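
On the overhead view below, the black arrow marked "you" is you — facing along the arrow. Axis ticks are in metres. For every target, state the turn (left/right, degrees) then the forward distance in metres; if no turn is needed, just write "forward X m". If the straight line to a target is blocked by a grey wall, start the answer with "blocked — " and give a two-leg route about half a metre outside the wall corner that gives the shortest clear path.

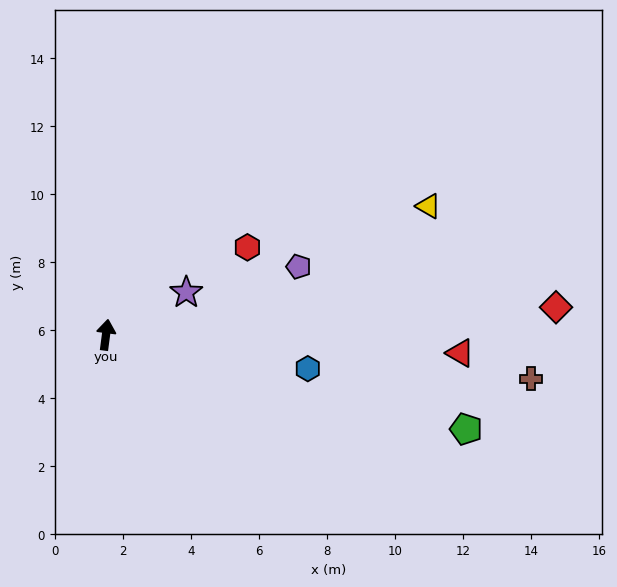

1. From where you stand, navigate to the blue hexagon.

turn right 92°, forward 6.0 m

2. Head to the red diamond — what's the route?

turn right 79°, forward 13.3 m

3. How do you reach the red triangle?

turn right 86°, forward 10.4 m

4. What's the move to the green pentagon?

turn right 97°, forward 10.9 m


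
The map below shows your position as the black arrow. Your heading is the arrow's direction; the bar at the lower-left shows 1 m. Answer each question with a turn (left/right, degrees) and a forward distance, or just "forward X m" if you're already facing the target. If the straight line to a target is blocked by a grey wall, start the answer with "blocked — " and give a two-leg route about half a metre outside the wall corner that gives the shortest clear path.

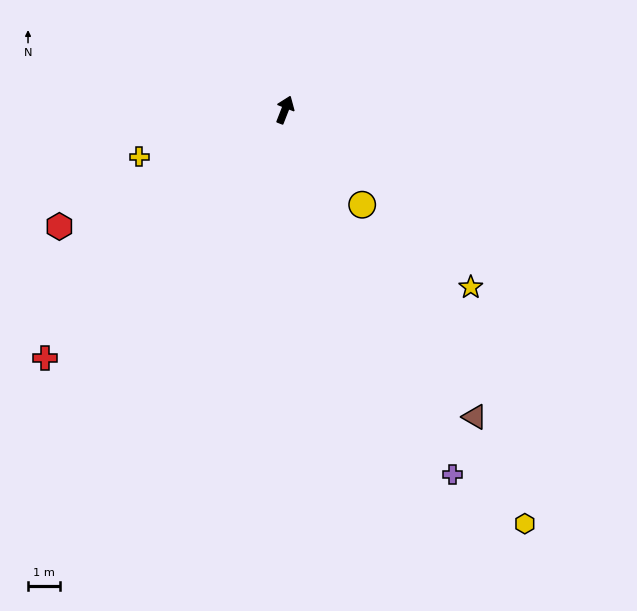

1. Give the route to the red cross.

turn left 157°, forward 11.0 m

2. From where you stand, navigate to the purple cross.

turn right 134°, forward 12.7 m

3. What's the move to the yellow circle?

turn right 120°, forward 3.9 m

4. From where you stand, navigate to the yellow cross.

turn left 129°, forward 4.9 m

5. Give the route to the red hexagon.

turn left 139°, forward 8.1 m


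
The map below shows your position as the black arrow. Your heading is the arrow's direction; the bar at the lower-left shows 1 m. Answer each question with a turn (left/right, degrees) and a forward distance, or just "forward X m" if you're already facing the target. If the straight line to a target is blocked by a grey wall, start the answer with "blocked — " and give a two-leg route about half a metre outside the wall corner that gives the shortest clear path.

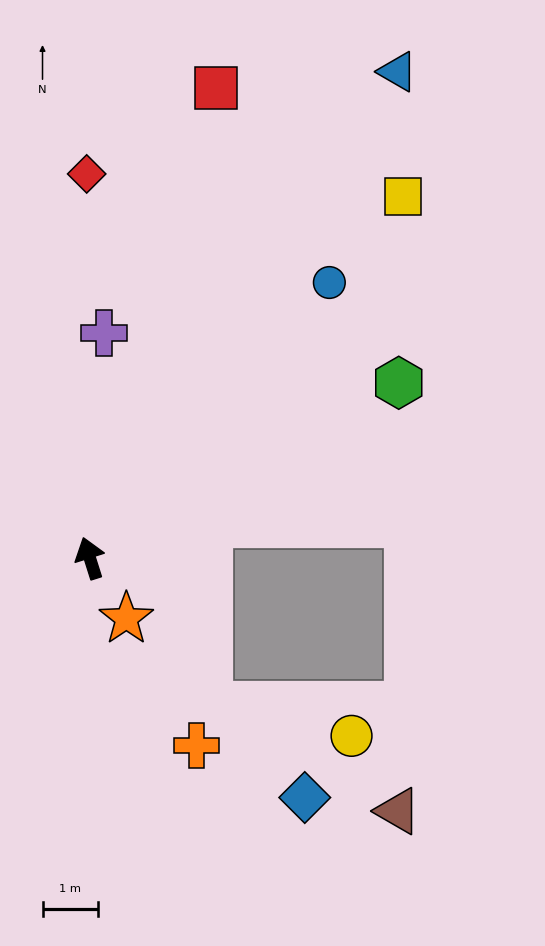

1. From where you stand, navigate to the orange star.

turn right 166°, forward 1.3 m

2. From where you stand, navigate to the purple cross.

turn right 21°, forward 4.1 m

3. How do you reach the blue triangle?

turn right 50°, forward 10.4 m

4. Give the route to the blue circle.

turn right 59°, forward 6.6 m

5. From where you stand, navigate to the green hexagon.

turn right 78°, forward 6.4 m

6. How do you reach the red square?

turn right 33°, forward 8.8 m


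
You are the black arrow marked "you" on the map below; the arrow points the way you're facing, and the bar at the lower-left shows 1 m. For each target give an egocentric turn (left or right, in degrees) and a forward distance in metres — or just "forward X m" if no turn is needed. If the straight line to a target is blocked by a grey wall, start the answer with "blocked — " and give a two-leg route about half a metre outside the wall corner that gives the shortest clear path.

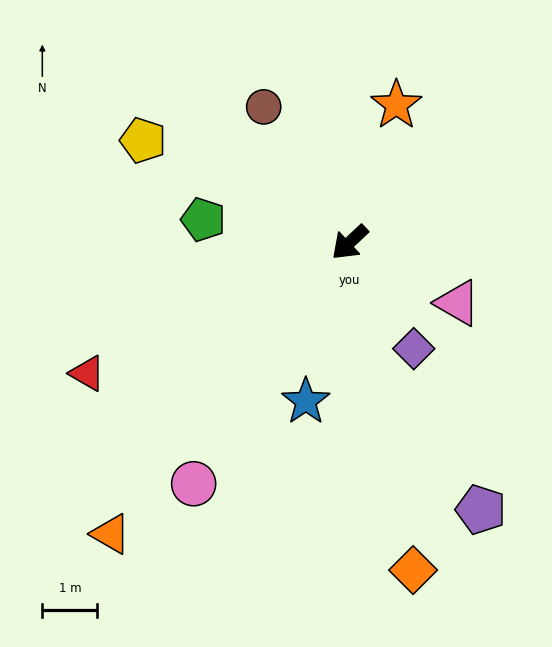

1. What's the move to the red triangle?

turn right 17°, forward 5.3 m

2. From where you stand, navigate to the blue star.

turn left 31°, forward 3.0 m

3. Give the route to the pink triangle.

turn left 108°, forward 2.2 m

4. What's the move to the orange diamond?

turn left 58°, forward 6.1 m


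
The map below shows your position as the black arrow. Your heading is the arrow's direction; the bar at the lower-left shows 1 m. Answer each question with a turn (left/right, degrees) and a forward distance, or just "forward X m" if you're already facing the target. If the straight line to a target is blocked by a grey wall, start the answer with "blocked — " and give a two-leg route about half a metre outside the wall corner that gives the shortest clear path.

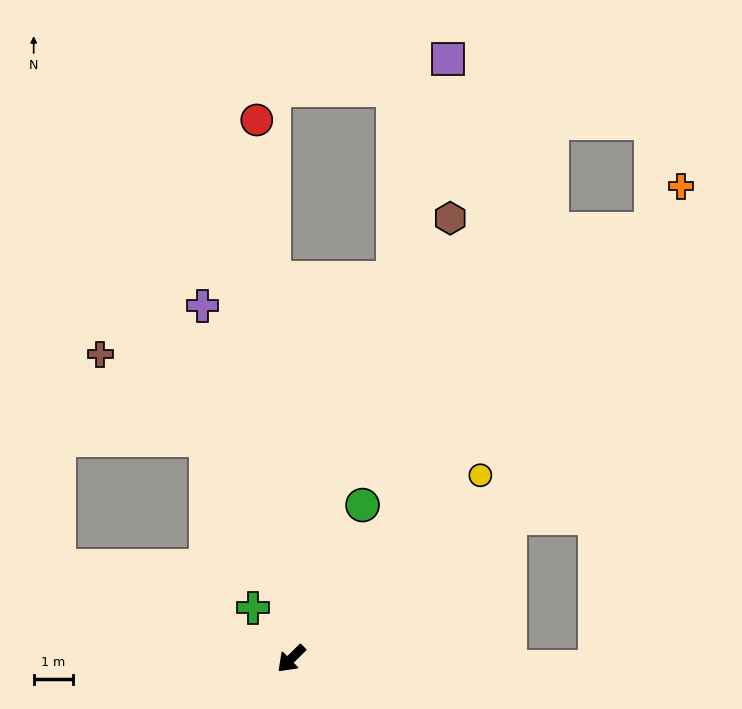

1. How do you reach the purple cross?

turn right 120°, forward 9.3 m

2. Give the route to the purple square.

turn right 149°, forward 15.8 m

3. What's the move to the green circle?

turn right 160°, forward 4.3 m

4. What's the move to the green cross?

turn right 98°, forward 1.6 m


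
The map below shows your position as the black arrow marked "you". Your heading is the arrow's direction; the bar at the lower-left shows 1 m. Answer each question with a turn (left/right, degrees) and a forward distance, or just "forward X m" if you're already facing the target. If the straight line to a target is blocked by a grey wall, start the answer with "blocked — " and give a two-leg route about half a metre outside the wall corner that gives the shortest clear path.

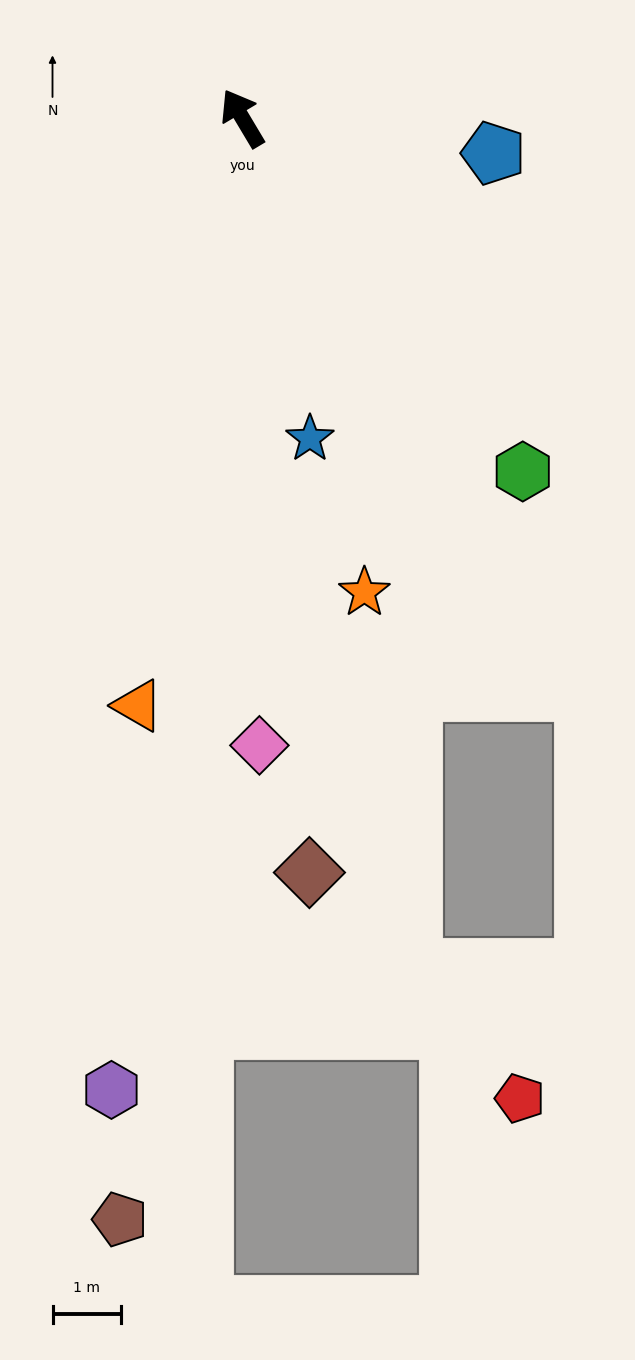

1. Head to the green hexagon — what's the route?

turn right 172°, forward 6.5 m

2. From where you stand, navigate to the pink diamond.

turn left 151°, forward 9.1 m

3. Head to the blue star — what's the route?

turn left 161°, forward 4.7 m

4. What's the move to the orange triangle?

turn left 139°, forward 8.7 m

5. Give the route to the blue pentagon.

turn right 129°, forward 3.7 m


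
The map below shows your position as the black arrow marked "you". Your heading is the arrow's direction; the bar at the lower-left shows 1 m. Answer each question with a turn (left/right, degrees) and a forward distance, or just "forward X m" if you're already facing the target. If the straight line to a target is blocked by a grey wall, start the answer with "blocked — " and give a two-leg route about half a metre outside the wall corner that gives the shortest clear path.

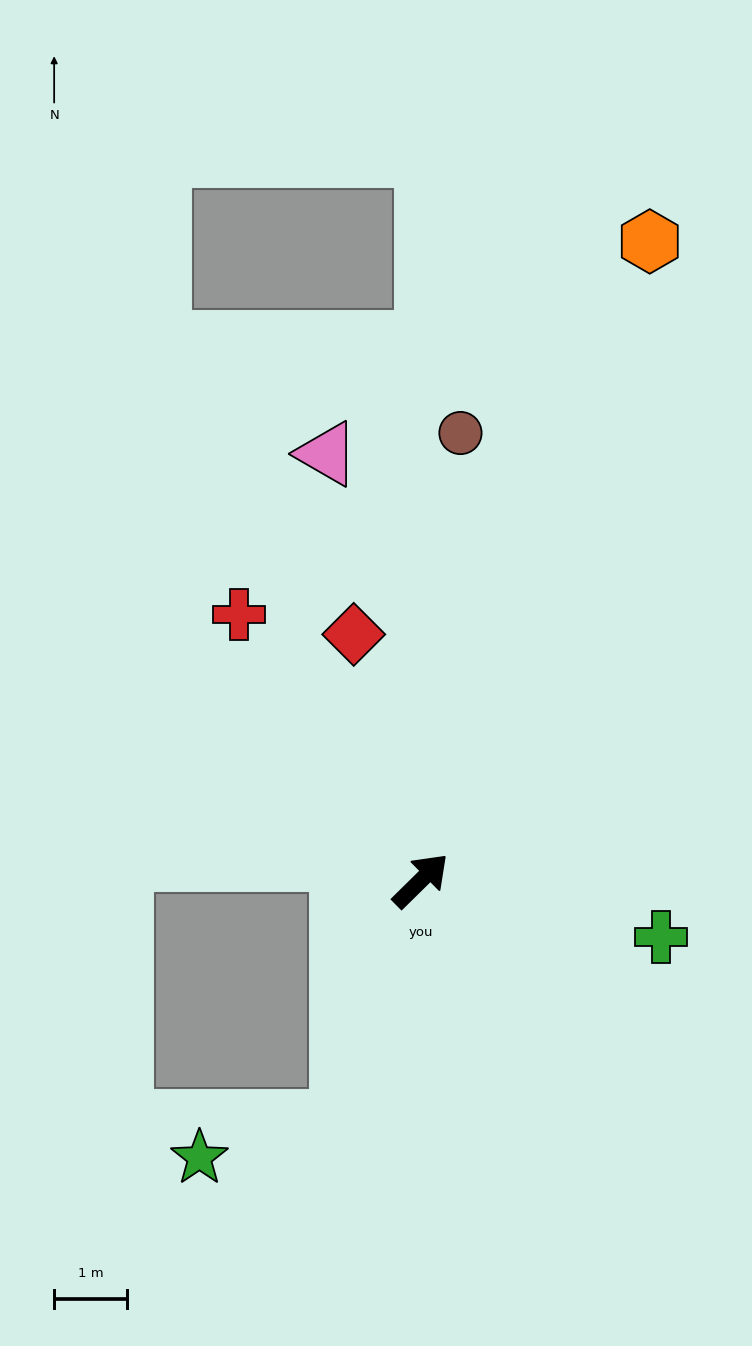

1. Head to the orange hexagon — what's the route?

turn left 26°, forward 9.4 m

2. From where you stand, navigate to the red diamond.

turn left 61°, forward 3.5 m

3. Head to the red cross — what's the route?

turn left 80°, forward 4.4 m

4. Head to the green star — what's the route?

blocked — turn right 153°, forward 3.5 m, then turn right 57°, forward 2.0 m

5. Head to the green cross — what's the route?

turn right 58°, forward 3.4 m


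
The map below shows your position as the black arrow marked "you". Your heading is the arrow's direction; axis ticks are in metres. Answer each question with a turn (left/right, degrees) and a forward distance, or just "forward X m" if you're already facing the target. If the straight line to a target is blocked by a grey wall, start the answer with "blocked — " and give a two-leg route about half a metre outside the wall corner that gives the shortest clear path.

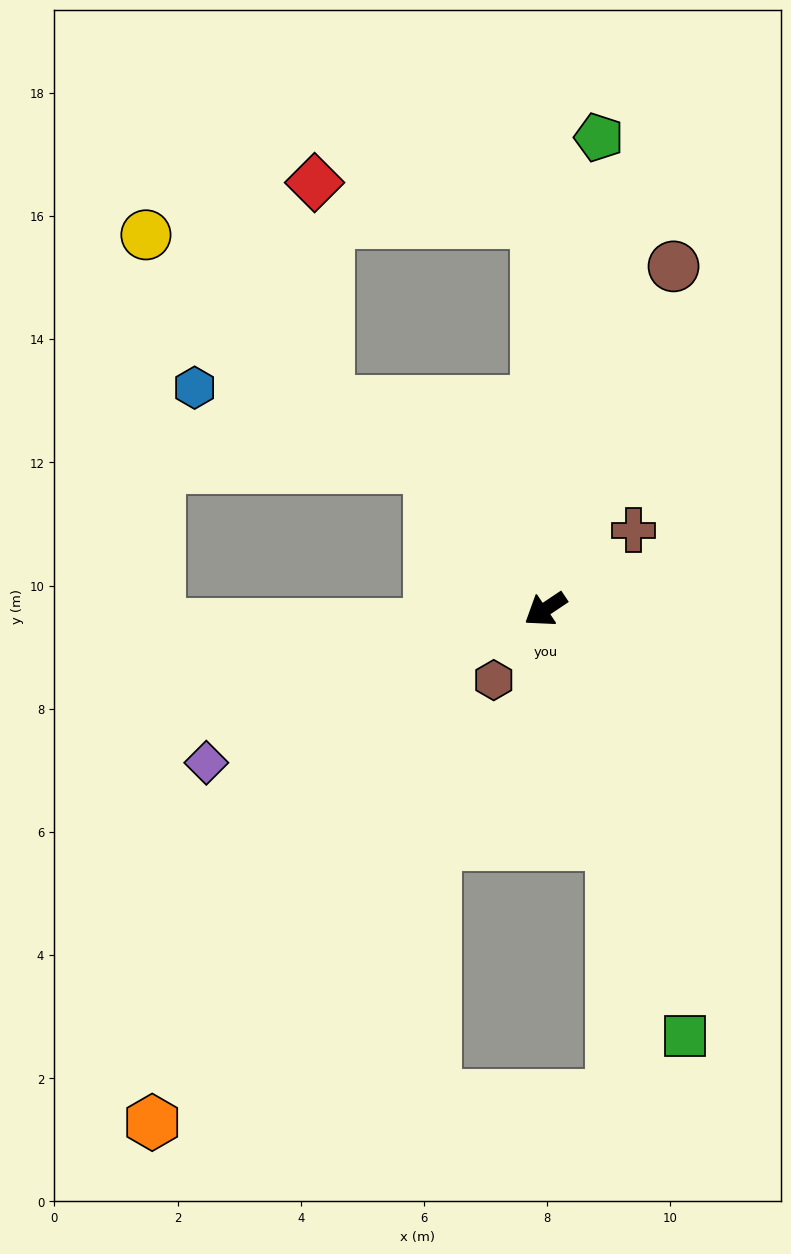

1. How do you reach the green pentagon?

turn right 130°, forward 7.7 m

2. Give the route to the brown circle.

turn right 144°, forward 5.9 m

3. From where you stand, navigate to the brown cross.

turn right 172°, forward 1.9 m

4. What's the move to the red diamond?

blocked — turn right 122°, forward 6.3 m, then turn left 78°, forward 3.7 m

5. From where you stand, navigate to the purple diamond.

turn right 9°, forward 6.0 m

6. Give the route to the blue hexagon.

blocked — turn right 85°, forward 3.0 m, then turn left 33°, forward 4.0 m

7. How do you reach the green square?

turn left 74°, forward 7.3 m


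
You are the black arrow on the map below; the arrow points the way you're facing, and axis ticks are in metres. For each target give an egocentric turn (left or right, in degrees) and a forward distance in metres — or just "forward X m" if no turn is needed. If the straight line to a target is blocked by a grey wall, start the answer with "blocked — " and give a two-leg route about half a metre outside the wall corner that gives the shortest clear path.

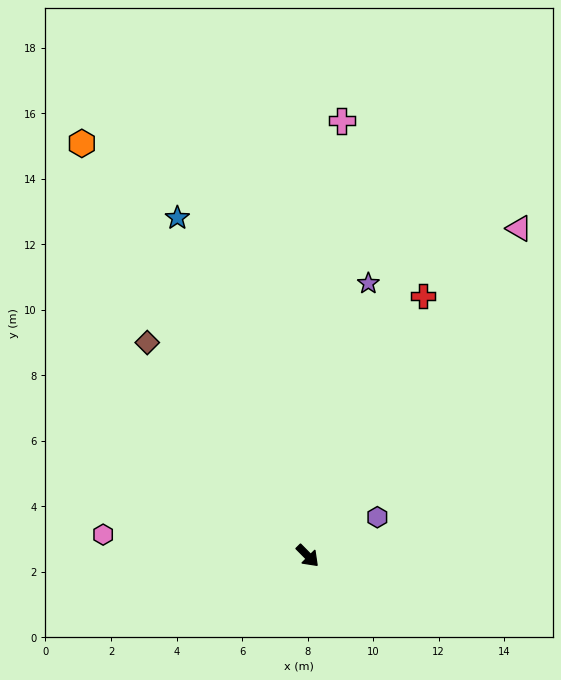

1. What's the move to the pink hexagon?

turn right 141°, forward 6.3 m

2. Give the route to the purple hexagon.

turn left 74°, forward 2.4 m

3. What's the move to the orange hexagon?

turn left 164°, forward 14.4 m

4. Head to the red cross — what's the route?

turn left 111°, forward 8.7 m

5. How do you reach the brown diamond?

turn left 172°, forward 8.1 m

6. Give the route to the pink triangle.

turn left 102°, forward 11.9 m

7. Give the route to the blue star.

turn left 156°, forward 11.1 m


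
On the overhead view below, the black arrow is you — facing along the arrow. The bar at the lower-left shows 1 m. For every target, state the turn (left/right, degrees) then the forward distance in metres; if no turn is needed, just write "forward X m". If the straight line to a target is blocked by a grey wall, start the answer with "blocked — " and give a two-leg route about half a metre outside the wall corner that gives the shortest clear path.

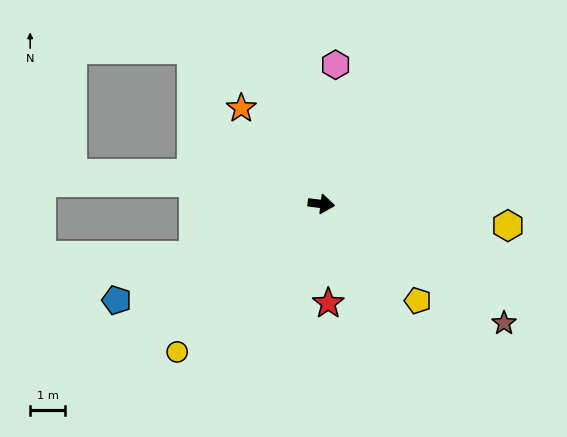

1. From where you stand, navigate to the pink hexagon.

turn left 91°, forward 4.0 m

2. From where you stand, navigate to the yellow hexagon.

forward 5.4 m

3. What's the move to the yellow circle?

turn right 127°, forward 5.9 m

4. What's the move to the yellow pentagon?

turn right 38°, forward 3.9 m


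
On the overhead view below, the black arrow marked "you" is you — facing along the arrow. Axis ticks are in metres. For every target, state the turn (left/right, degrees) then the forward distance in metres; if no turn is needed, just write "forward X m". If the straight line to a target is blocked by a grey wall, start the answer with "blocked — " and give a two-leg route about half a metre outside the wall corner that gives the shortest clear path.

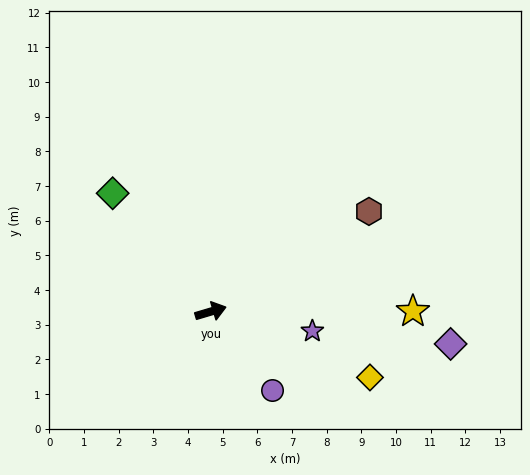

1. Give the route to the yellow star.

turn right 16°, forward 5.8 m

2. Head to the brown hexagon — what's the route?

turn left 16°, forward 5.4 m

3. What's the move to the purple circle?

turn right 68°, forward 2.9 m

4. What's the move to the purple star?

turn right 27°, forward 3.0 m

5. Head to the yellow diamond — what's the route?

turn right 39°, forward 5.0 m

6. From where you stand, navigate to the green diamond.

turn left 113°, forward 4.4 m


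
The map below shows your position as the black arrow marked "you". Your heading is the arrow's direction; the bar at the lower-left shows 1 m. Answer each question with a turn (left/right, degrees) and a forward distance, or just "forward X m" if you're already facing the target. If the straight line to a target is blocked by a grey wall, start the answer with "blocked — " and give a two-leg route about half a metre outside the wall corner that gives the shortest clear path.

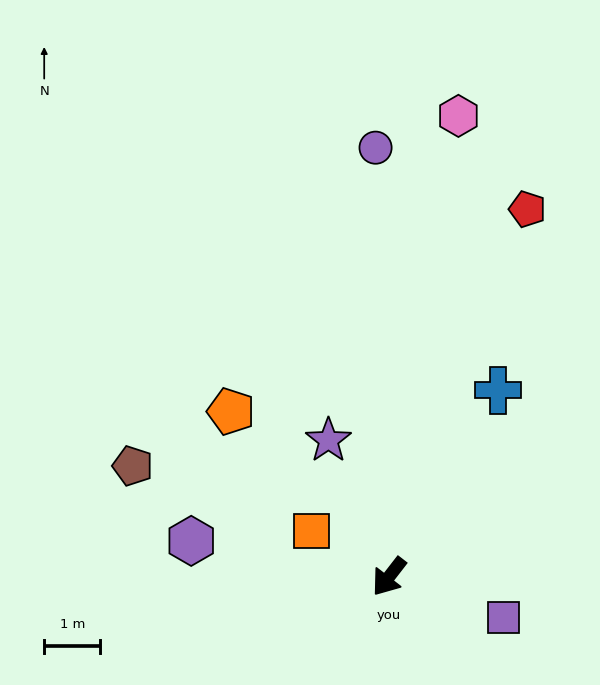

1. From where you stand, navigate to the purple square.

turn left 108°, forward 2.2 m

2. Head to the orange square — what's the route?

turn right 83°, forward 1.6 m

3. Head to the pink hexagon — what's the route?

turn right 151°, forward 8.3 m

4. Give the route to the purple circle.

turn right 140°, forward 7.7 m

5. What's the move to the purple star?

turn right 118°, forward 2.7 m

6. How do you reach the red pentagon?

turn right 163°, forward 7.0 m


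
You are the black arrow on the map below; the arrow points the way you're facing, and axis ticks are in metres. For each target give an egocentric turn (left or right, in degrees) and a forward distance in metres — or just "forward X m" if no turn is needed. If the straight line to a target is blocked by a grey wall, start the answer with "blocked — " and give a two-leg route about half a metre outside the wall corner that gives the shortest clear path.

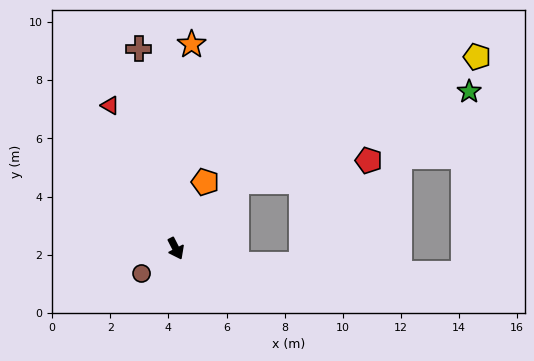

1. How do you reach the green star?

blocked — turn left 111°, forward 3.1 m, then turn right 27°, forward 8.6 m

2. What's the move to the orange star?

turn left 149°, forward 7.0 m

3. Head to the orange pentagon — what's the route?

turn left 129°, forward 2.5 m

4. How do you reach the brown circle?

turn right 81°, forward 1.5 m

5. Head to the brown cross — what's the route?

turn left 163°, forward 7.0 m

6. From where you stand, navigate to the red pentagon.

blocked — turn left 111°, forward 3.1 m, then turn right 39°, forward 4.6 m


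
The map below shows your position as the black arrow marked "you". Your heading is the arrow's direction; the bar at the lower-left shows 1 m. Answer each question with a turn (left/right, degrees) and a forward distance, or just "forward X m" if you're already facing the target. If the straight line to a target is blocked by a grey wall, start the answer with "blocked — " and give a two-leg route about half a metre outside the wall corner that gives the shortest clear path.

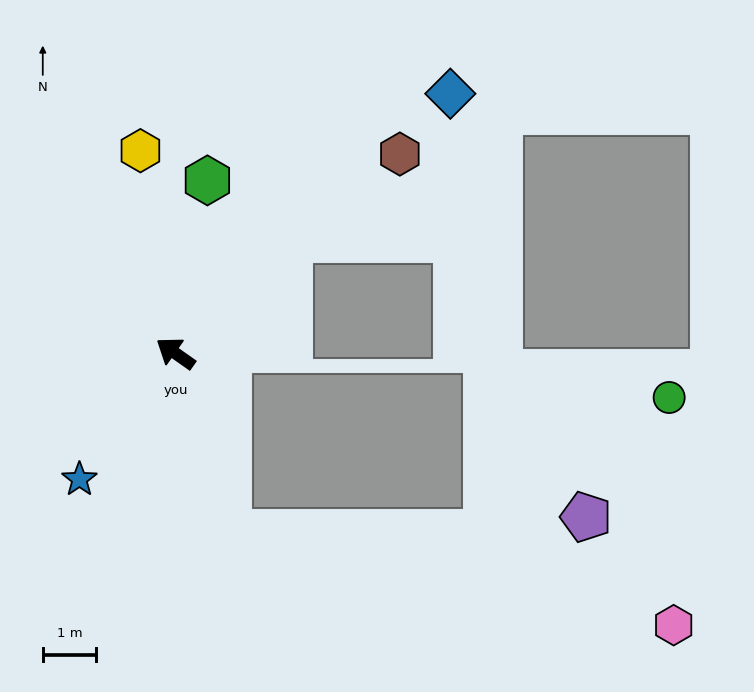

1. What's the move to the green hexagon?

turn right 65°, forward 3.3 m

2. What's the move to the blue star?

turn left 88°, forward 3.0 m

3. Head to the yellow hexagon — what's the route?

turn right 45°, forward 3.8 m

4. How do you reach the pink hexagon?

blocked — turn left 142°, forward 3.5 m, then turn left 61°, forward 8.5 m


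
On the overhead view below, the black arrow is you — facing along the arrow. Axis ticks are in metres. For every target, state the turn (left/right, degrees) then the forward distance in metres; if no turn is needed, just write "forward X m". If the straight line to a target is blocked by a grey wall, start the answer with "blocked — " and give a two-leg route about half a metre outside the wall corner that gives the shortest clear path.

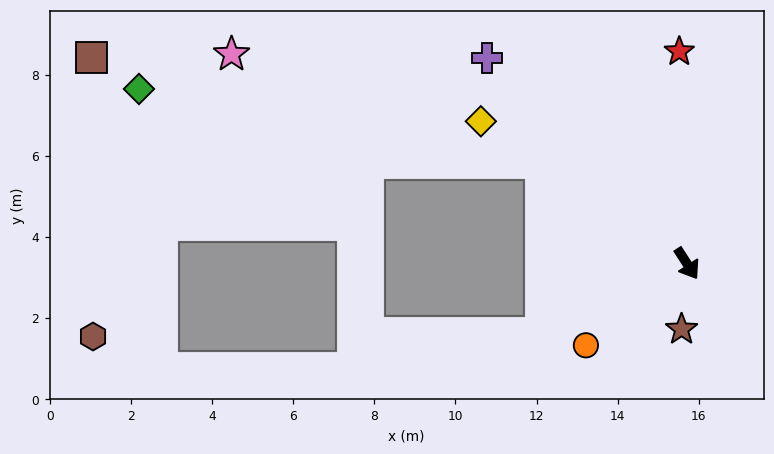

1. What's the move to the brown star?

turn right 38°, forward 1.6 m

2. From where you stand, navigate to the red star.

turn left 149°, forward 5.2 m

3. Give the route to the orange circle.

turn right 84°, forward 3.2 m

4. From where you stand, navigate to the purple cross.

turn right 169°, forward 7.1 m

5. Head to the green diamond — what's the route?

blocked — turn right 158°, forward 4.3 m, then turn left 25°, forward 10.1 m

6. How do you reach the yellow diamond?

turn right 157°, forward 6.2 m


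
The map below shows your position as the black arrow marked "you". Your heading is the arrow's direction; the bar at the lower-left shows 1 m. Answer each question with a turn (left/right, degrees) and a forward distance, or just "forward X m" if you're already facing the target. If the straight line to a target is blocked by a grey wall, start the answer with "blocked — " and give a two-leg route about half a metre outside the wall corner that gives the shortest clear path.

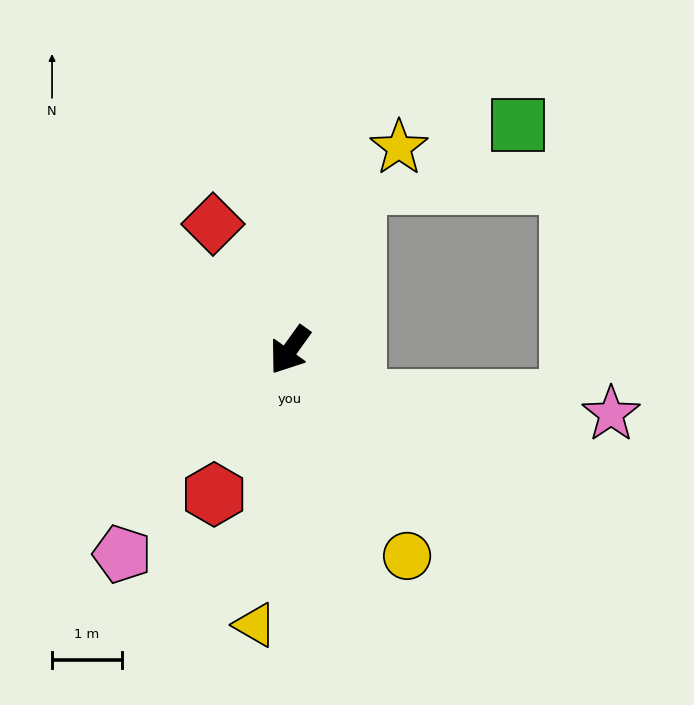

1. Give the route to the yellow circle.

turn left 65°, forward 3.4 m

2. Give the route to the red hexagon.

turn left 8°, forward 2.3 m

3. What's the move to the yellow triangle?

turn left 28°, forward 4.0 m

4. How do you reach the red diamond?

turn right 113°, forward 2.1 m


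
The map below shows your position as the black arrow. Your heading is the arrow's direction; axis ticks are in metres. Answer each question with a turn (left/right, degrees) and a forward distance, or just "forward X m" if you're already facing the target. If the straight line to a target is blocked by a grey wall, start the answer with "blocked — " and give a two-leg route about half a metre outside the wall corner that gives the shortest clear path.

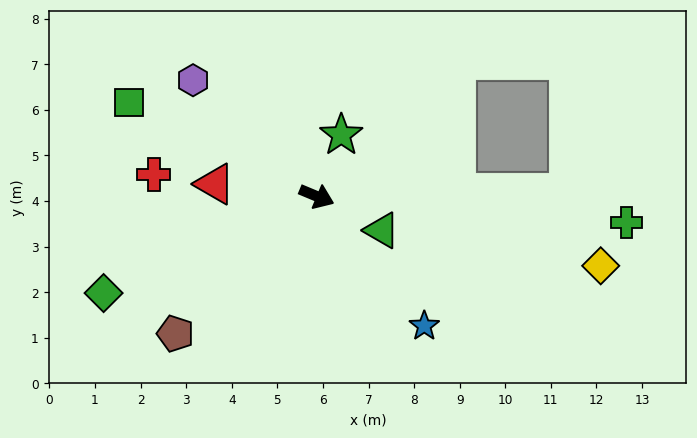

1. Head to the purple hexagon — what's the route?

turn left 159°, forward 3.7 m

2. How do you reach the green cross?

turn left 18°, forward 6.8 m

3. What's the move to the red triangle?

turn right 164°, forward 2.3 m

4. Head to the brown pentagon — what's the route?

turn right 113°, forward 4.3 m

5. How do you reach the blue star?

turn right 28°, forward 3.7 m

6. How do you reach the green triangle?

turn right 5°, forward 1.6 m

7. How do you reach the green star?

turn left 91°, forward 1.4 m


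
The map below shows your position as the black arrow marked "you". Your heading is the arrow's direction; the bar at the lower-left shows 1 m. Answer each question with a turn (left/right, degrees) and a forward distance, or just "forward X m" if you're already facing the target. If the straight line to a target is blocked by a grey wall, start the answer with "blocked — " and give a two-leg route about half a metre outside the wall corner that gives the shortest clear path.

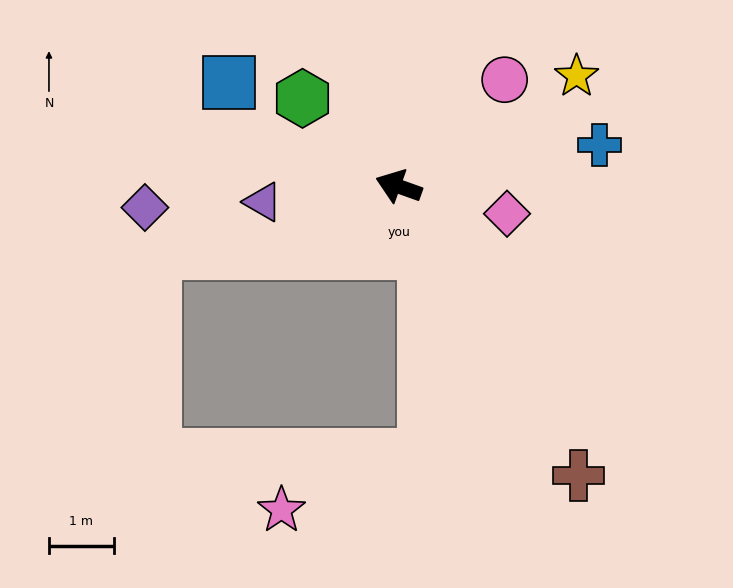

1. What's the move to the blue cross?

turn right 149°, forward 3.2 m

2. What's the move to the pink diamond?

turn right 175°, forward 1.7 m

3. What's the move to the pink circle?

turn right 115°, forward 2.3 m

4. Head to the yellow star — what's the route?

turn right 129°, forward 3.2 m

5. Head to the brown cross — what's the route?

turn left 142°, forward 5.2 m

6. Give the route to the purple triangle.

turn left 26°, forward 2.1 m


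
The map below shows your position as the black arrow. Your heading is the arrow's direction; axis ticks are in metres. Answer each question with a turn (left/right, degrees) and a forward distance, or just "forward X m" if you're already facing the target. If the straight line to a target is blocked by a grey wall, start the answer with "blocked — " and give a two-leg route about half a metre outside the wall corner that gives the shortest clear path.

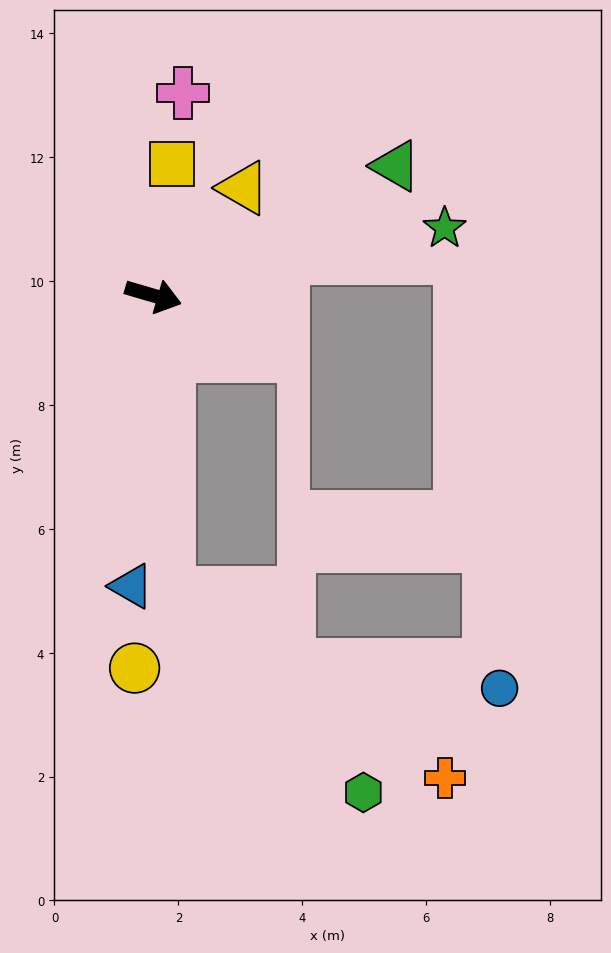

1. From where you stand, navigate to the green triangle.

turn left 44°, forward 4.4 m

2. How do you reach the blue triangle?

turn right 78°, forward 4.7 m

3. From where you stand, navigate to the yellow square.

turn left 98°, forward 2.1 m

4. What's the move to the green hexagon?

blocked — turn right 71°, forward 4.8 m, then turn left 42°, forward 4.5 m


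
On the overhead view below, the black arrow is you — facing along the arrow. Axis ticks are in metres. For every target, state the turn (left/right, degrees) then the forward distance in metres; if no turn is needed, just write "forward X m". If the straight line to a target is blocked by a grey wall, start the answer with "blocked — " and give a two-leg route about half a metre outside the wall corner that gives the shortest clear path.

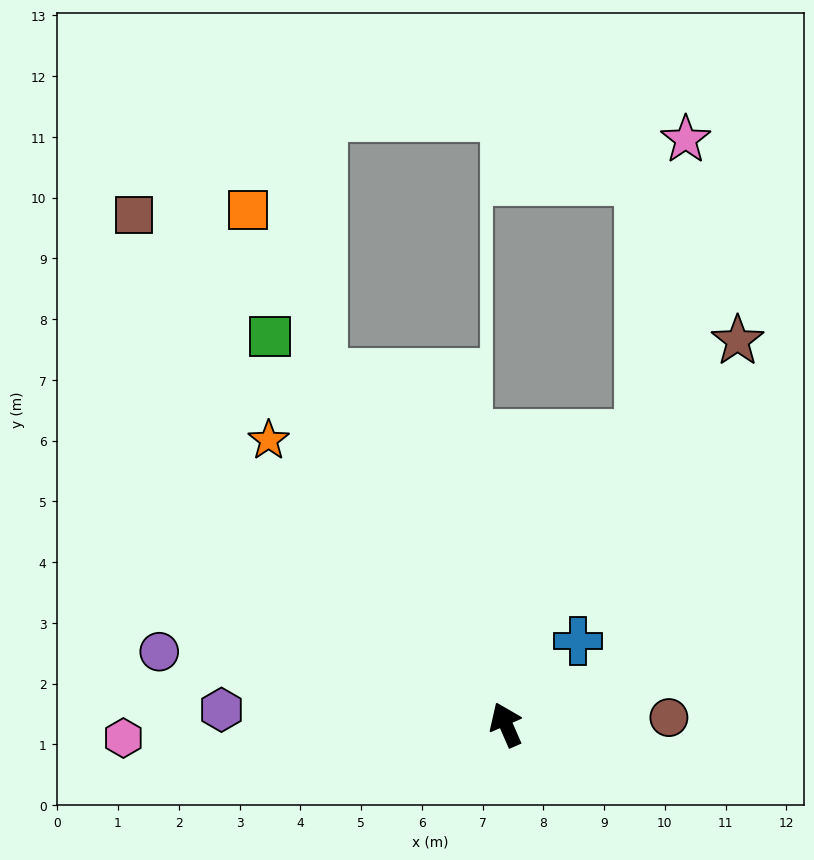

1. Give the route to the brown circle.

turn right 111°, forward 2.7 m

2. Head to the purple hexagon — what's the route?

turn left 63°, forward 4.7 m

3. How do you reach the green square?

turn left 8°, forward 7.5 m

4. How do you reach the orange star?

turn left 16°, forward 6.1 m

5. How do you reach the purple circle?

turn left 55°, forward 5.8 m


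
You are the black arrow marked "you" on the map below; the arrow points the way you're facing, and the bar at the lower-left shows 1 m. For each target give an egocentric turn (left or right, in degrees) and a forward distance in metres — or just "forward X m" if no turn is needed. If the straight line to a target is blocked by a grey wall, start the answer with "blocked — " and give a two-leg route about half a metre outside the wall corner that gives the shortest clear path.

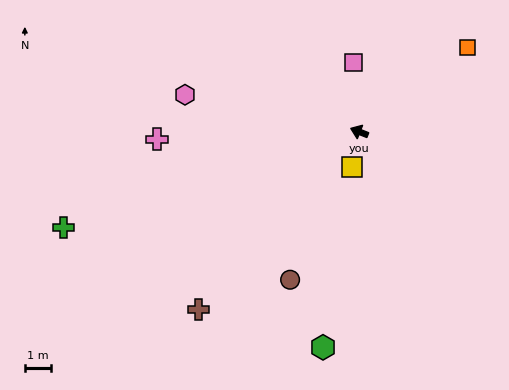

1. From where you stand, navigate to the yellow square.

turn left 100°, forward 1.4 m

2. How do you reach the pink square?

turn right 64°, forward 2.6 m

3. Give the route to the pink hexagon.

turn left 10°, forward 6.8 m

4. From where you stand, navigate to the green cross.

turn left 39°, forward 11.8 m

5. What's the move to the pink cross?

turn left 24°, forward 7.7 m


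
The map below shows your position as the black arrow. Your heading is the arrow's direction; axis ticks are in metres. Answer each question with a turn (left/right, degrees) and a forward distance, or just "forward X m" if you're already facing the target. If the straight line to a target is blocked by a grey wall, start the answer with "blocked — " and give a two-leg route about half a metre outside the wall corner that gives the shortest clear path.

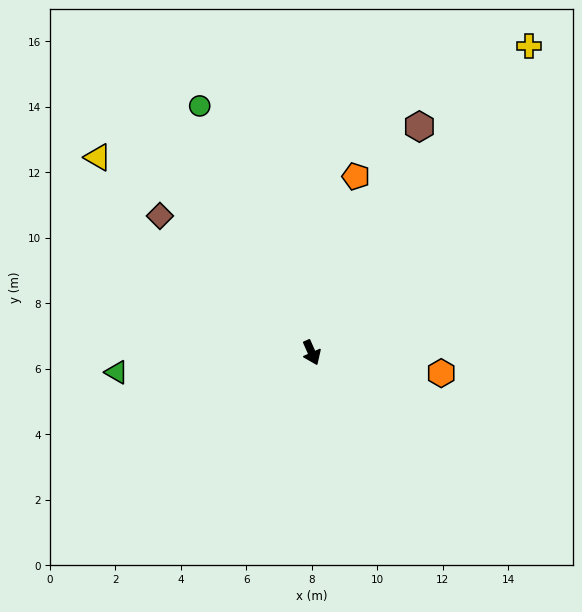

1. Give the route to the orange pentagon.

turn left 142°, forward 5.5 m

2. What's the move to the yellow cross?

turn left 121°, forward 11.5 m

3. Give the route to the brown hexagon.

turn left 131°, forward 7.6 m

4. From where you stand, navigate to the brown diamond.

turn right 156°, forward 6.2 m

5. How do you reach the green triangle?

turn right 108°, forward 6.0 m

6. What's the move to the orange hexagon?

turn left 57°, forward 4.0 m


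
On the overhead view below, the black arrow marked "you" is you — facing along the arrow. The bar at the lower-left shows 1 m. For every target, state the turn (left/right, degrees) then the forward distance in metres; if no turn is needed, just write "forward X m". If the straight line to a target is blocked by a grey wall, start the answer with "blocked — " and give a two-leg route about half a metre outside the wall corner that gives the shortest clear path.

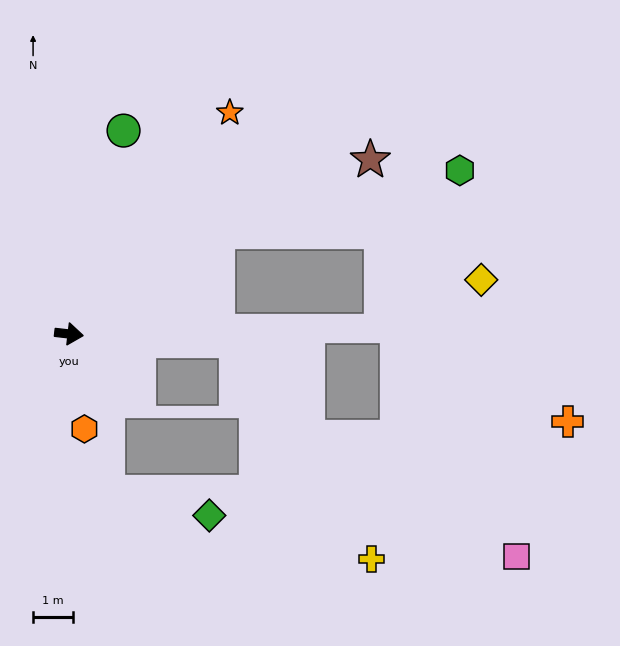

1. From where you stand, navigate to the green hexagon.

blocked — turn left 41°, forward 4.5 m, then turn right 20°, forward 6.2 m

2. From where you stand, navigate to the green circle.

turn left 82°, forward 5.2 m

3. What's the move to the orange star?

turn left 61°, forward 6.8 m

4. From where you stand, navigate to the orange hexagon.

turn right 74°, forward 2.4 m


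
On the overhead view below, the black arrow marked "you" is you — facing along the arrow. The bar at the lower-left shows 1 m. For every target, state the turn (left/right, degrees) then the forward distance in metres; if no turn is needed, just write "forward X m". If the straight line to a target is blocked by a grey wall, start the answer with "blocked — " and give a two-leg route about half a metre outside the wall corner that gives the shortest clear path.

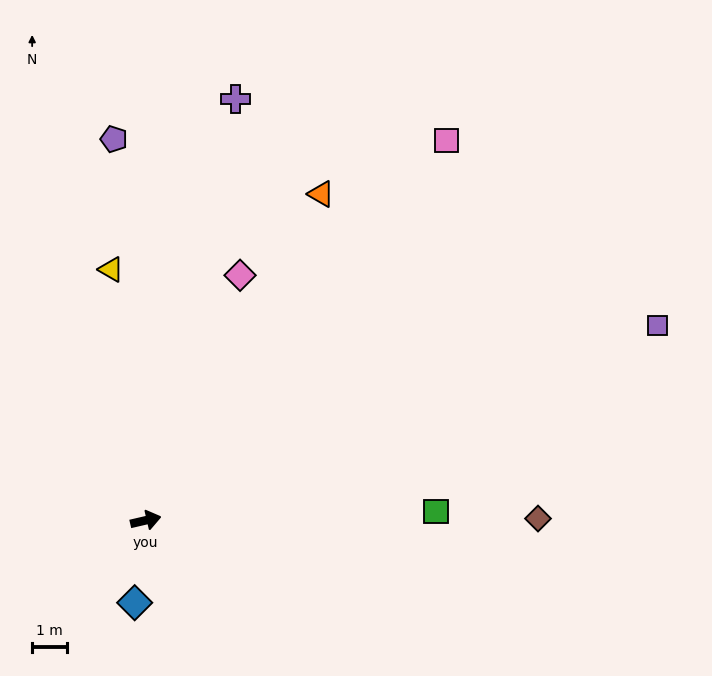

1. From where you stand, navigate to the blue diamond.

turn right 111°, forward 2.4 m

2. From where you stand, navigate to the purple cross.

turn left 65°, forward 12.3 m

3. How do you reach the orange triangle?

turn left 49°, forward 10.6 m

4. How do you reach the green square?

turn right 11°, forward 8.3 m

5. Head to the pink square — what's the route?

turn left 39°, forward 13.8 m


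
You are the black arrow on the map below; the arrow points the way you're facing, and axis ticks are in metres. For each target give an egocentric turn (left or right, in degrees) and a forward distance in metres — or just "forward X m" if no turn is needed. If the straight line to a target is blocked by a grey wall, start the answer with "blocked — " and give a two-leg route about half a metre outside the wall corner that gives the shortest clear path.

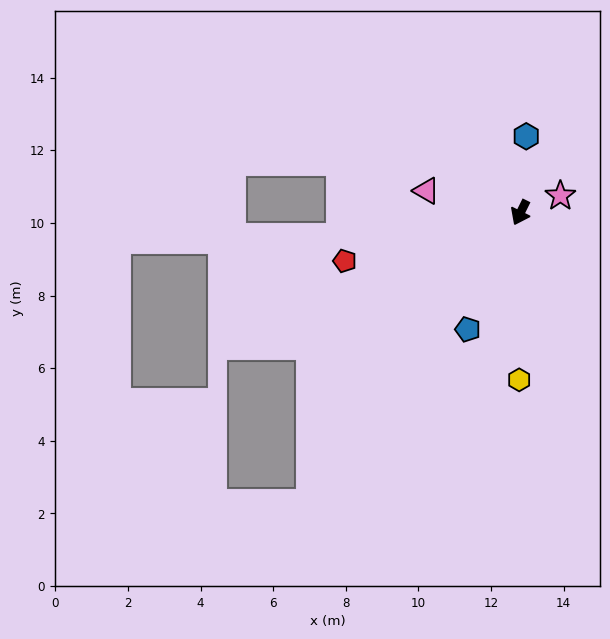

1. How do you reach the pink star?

turn left 139°, forward 1.2 m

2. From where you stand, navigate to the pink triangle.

turn right 77°, forward 2.7 m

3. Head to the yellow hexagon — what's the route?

turn left 26°, forward 4.6 m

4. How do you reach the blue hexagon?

turn right 158°, forward 2.1 m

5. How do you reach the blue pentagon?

turn left 2°, forward 3.5 m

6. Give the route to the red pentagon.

turn right 48°, forward 5.0 m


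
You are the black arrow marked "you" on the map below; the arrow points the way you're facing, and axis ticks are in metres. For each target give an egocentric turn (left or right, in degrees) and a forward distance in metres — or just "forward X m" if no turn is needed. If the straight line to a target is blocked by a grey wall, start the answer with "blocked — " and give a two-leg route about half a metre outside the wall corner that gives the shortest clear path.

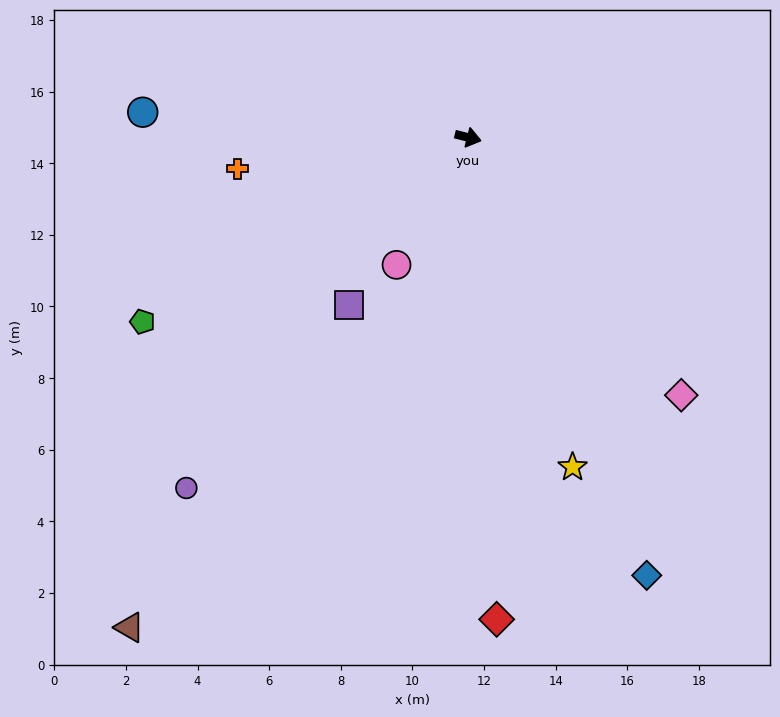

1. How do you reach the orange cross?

turn right 158°, forward 6.5 m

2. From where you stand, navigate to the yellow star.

turn right 58°, forward 9.7 m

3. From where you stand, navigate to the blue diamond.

turn right 54°, forward 13.2 m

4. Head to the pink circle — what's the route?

turn right 105°, forward 4.1 m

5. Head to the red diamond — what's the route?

turn right 72°, forward 13.5 m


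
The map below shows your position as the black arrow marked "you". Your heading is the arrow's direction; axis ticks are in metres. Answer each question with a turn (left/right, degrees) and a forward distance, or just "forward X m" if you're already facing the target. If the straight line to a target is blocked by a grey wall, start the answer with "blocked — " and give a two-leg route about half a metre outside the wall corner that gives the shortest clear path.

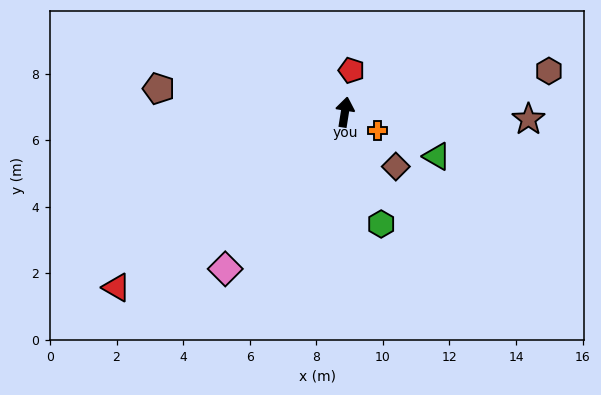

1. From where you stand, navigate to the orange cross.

turn right 110°, forward 1.1 m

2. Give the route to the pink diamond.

turn left 152°, forward 5.9 m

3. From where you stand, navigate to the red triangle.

turn left 137°, forward 8.7 m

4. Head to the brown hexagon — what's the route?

turn right 70°, forward 6.3 m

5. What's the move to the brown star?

turn right 83°, forward 5.5 m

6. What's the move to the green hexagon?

turn right 153°, forward 3.5 m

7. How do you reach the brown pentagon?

turn left 92°, forward 5.6 m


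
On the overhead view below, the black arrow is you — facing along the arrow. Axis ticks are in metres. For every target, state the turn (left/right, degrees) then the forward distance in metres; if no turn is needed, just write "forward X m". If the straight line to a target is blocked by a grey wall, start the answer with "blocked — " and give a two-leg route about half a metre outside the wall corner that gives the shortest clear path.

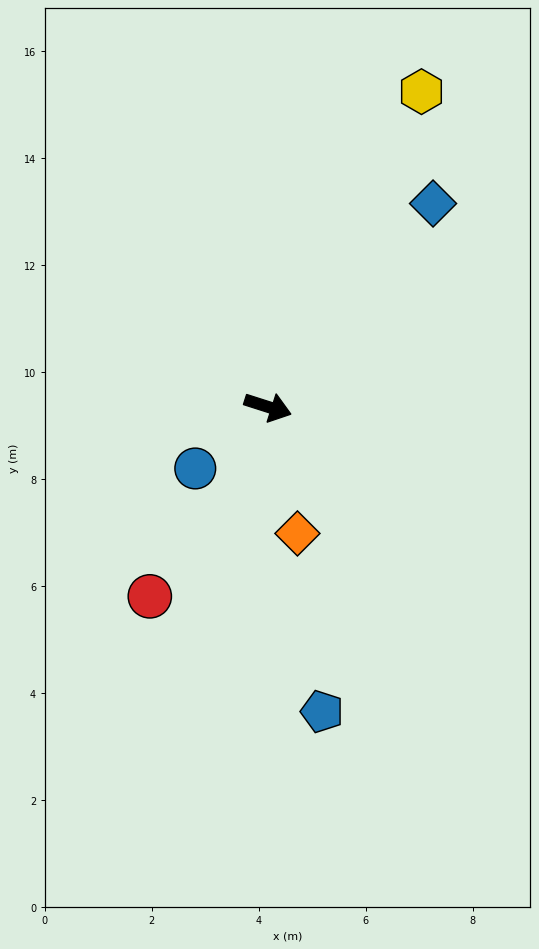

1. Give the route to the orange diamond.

turn right 59°, forward 2.4 m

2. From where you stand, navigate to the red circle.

turn right 104°, forward 4.2 m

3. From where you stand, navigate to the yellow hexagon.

turn left 82°, forward 6.6 m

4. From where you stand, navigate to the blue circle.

turn right 122°, forward 1.8 m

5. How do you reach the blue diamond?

turn left 69°, forward 4.9 m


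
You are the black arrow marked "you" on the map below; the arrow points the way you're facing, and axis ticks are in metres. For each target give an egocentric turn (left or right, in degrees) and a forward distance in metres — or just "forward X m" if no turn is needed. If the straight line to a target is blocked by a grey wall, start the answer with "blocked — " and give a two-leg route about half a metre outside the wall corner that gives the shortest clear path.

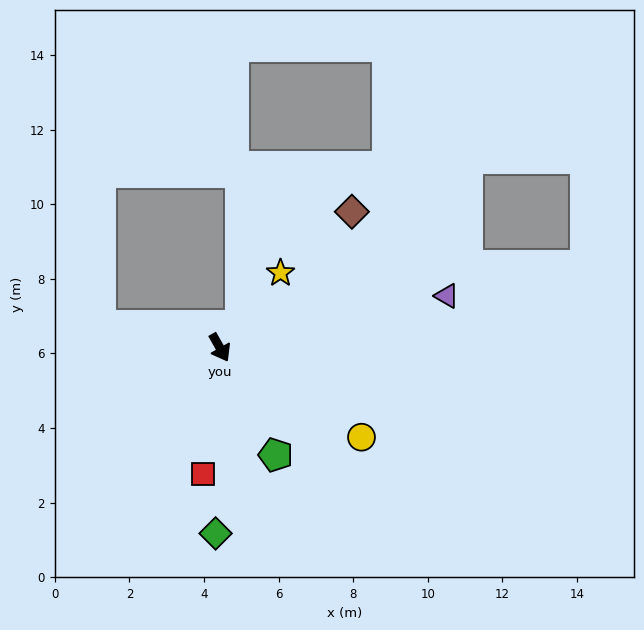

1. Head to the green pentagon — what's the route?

forward 3.2 m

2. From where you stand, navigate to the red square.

turn right 37°, forward 3.4 m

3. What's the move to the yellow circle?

turn left 28°, forward 4.5 m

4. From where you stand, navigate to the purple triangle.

turn left 73°, forward 6.2 m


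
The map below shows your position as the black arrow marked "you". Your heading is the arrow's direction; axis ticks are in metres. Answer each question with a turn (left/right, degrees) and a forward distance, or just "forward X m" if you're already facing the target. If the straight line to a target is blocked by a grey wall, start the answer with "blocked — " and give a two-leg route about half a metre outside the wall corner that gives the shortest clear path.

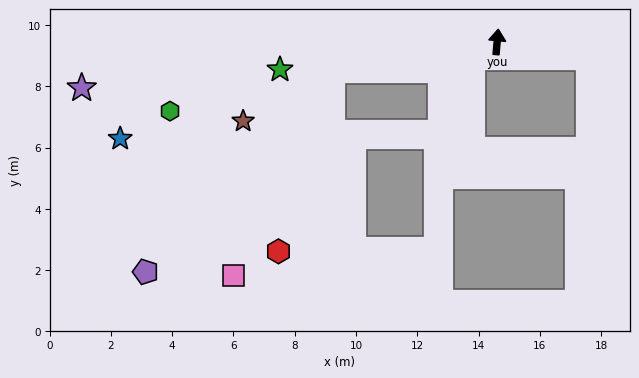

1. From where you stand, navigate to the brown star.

blocked — turn left 105°, forward 5.4 m, then turn left 20°, forward 3.4 m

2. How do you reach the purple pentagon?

blocked — turn left 105°, forward 5.4 m, then turn left 37°, forward 9.0 m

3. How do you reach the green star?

turn left 102°, forward 7.1 m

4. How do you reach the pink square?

blocked — turn left 105°, forward 5.4 m, then turn left 54°, forward 7.4 m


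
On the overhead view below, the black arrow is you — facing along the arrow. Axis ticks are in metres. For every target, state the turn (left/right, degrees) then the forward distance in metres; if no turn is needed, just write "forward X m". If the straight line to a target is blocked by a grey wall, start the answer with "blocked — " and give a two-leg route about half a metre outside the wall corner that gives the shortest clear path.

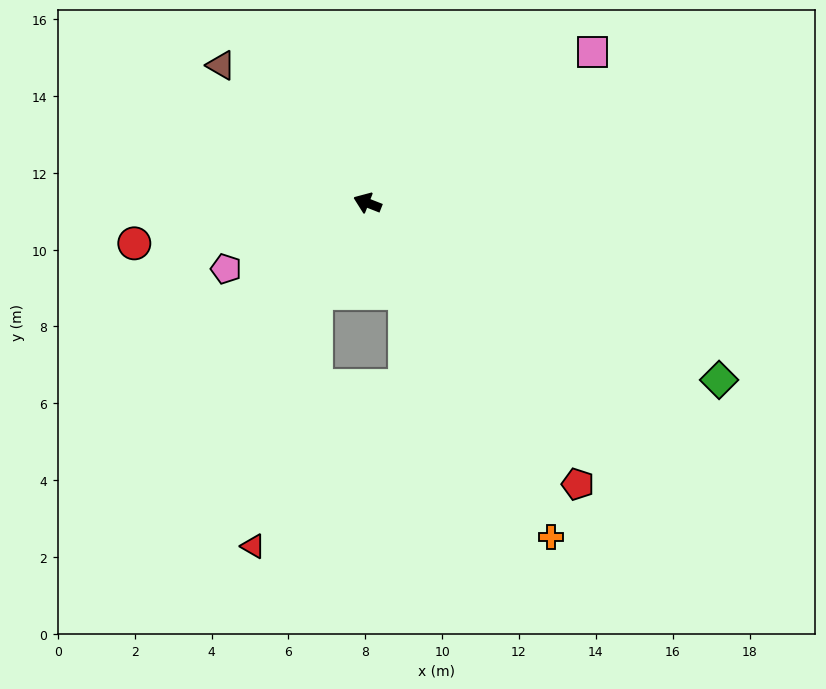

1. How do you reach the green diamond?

turn left 175°, forward 10.2 m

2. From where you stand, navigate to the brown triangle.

turn right 22°, forward 5.2 m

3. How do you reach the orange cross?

turn left 140°, forward 9.9 m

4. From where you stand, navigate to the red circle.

turn left 31°, forward 6.2 m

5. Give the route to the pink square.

turn right 125°, forward 7.0 m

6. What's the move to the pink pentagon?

turn left 46°, forward 4.1 m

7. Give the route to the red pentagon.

turn left 148°, forward 9.1 m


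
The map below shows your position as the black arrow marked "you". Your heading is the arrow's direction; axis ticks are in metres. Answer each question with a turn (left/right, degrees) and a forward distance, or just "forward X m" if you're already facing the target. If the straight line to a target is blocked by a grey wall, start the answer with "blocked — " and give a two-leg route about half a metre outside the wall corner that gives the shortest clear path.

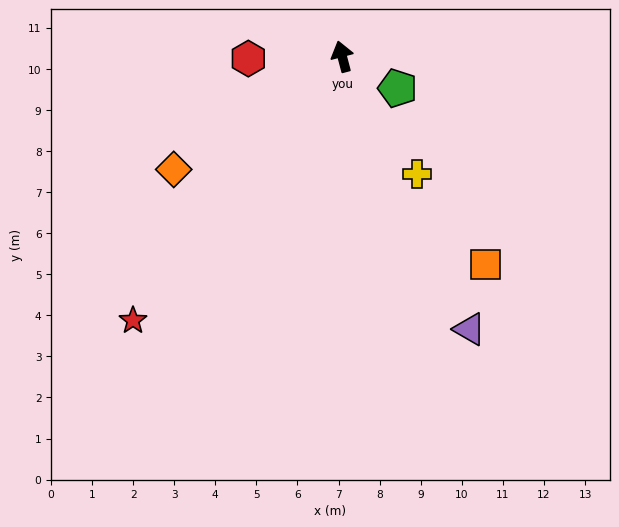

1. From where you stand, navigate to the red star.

turn left 127°, forward 8.2 m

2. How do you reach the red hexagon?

turn left 77°, forward 2.3 m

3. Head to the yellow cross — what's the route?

turn right 162°, forward 3.4 m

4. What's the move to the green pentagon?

turn right 135°, forward 1.6 m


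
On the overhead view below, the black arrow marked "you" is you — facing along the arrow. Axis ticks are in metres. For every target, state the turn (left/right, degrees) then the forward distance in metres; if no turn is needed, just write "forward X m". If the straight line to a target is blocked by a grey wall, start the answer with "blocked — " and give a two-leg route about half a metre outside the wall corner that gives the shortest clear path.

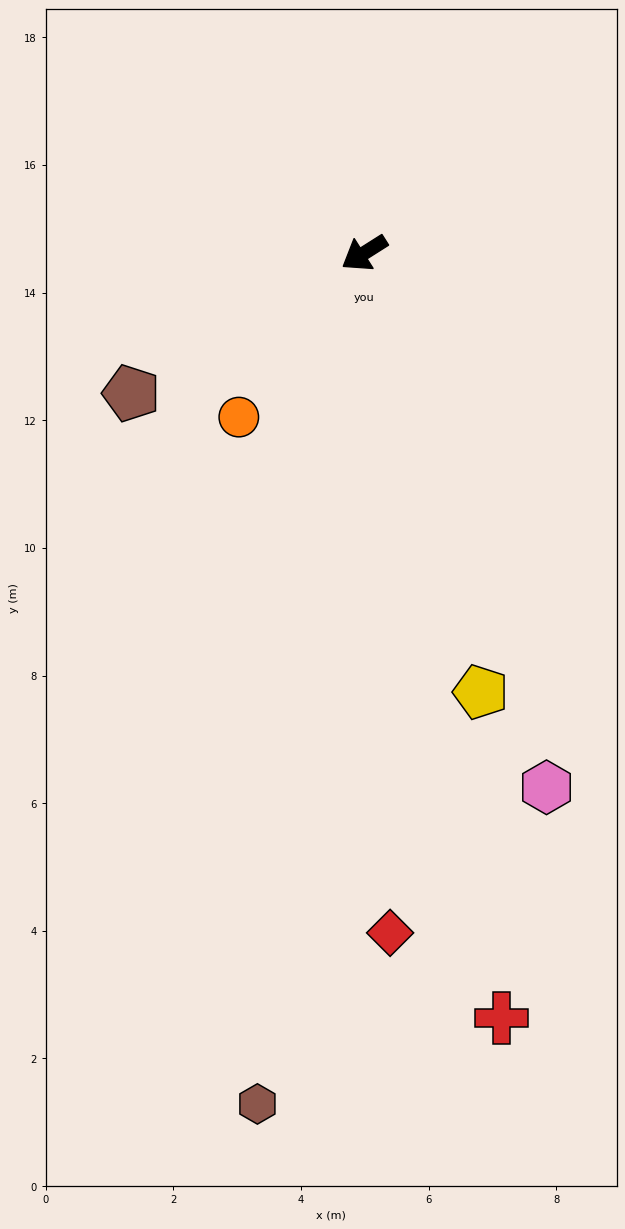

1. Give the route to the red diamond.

turn left 60°, forward 10.7 m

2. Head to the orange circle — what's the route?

turn left 20°, forward 3.2 m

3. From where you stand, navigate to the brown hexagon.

turn left 50°, forward 13.4 m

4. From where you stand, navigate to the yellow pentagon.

turn left 73°, forward 7.1 m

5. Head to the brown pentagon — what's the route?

forward 4.3 m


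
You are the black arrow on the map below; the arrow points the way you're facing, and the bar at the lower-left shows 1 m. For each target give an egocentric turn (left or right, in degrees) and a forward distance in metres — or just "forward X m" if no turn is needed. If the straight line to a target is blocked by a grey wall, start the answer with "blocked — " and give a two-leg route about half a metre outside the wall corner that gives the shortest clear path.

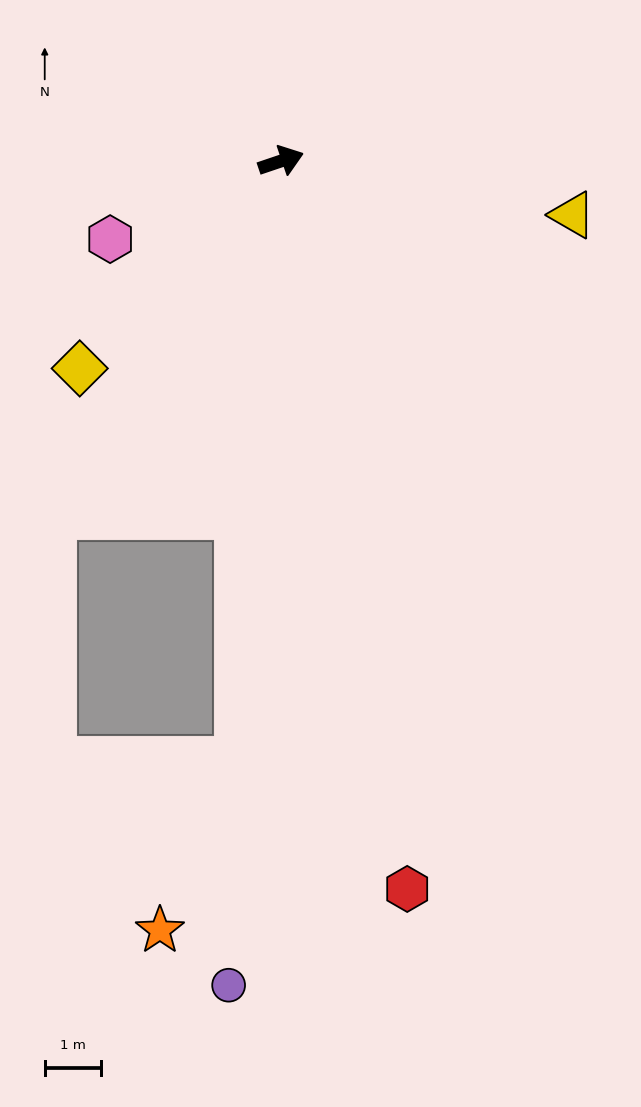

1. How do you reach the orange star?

blocked — turn right 113°, forward 10.6 m, then turn right 20°, forward 3.3 m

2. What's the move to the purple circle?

turn right 112°, forward 14.6 m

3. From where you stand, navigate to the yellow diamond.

turn right 153°, forward 5.1 m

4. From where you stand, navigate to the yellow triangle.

turn right 29°, forward 5.2 m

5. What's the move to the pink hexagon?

turn right 174°, forward 3.3 m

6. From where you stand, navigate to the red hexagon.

turn right 99°, forward 13.0 m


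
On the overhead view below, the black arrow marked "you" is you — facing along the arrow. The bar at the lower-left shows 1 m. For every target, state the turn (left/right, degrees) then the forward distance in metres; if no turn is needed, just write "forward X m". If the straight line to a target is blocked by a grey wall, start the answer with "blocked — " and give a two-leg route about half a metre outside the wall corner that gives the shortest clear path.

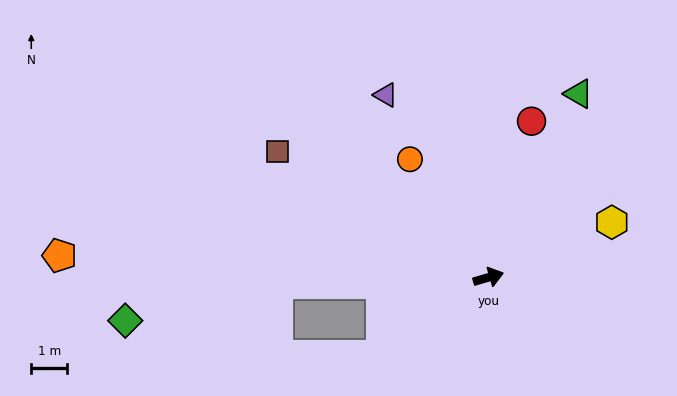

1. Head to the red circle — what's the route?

turn left 58°, forward 4.5 m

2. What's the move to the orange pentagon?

turn left 161°, forward 11.9 m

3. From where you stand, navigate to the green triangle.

turn left 48°, forward 5.7 m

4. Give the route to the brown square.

turn left 133°, forward 6.8 m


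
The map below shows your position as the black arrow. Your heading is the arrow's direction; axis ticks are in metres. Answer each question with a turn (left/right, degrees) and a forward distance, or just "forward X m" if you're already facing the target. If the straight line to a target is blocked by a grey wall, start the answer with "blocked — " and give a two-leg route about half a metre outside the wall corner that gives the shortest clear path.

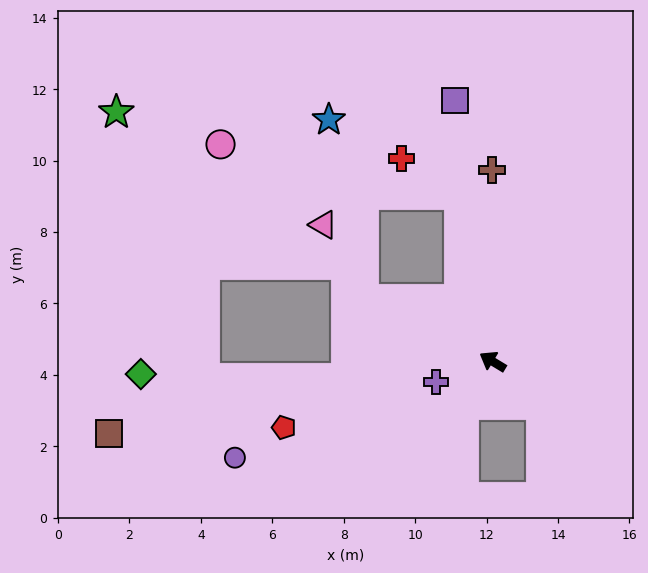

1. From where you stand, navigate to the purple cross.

turn left 51°, forward 1.7 m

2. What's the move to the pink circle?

blocked — turn right 48°, forward 4.8 m, then turn left 67°, forward 6.8 m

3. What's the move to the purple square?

turn right 51°, forward 7.4 m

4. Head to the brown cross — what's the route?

turn right 59°, forward 5.4 m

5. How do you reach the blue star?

blocked — turn left 5°, forward 4.0 m, then turn right 53°, forward 5.1 m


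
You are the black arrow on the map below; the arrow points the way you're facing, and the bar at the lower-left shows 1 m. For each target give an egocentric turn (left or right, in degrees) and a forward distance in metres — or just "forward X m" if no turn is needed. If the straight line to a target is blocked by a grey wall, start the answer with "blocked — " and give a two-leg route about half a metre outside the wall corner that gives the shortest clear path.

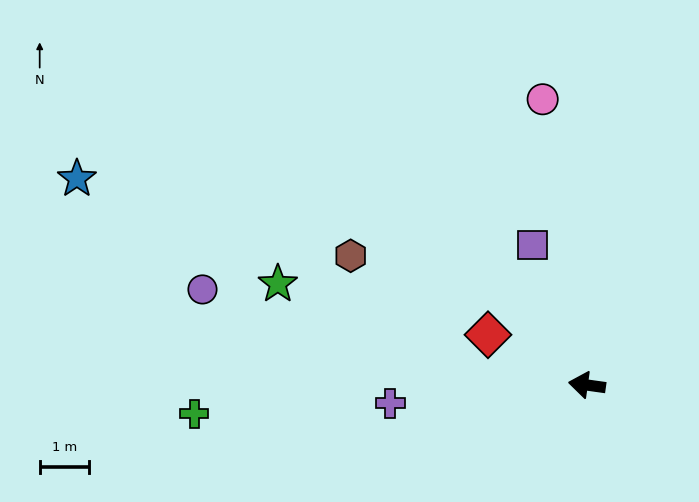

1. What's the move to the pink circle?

turn right 73°, forward 5.9 m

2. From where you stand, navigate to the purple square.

turn right 61°, forward 3.1 m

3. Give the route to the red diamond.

turn right 19°, forward 2.3 m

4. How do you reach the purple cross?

turn left 13°, forward 4.0 m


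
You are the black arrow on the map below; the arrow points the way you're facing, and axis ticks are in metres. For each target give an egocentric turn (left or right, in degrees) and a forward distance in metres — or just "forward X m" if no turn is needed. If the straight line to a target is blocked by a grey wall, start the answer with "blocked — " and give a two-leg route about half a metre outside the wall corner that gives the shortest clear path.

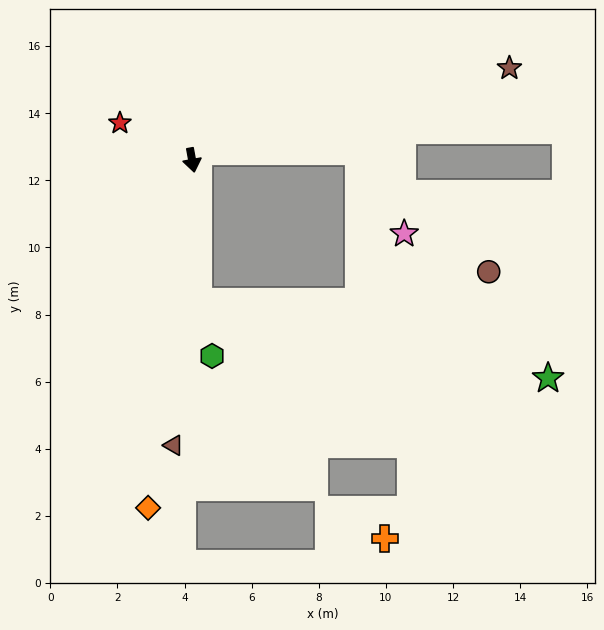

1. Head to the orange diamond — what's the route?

turn right 18°, forward 10.4 m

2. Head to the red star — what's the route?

turn right 127°, forward 2.4 m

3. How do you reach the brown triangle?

turn right 14°, forward 8.5 m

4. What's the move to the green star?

blocked — turn right 8°, forward 4.2 m, then turn left 75°, forward 10.7 m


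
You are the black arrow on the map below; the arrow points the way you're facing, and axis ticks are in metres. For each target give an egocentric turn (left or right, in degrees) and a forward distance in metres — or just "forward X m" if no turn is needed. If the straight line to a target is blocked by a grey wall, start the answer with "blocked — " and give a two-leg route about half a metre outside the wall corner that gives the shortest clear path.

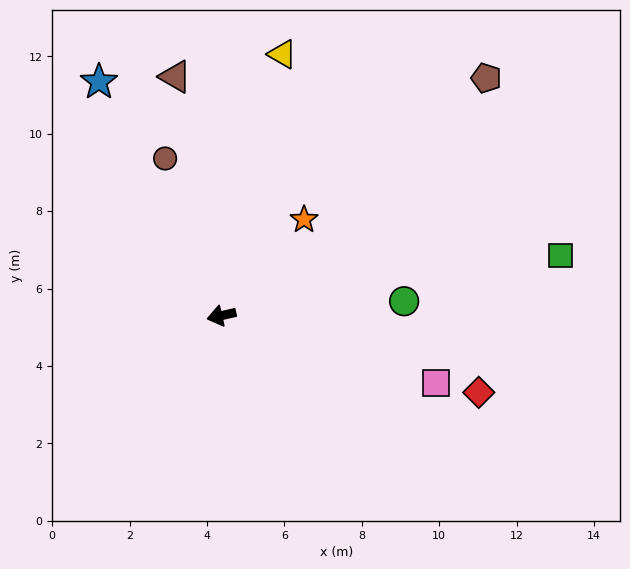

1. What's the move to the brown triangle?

turn right 92°, forward 6.3 m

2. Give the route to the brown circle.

turn right 83°, forward 4.3 m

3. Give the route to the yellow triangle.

turn right 116°, forward 6.9 m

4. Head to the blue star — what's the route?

turn right 75°, forward 6.8 m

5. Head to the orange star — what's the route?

turn right 143°, forward 3.3 m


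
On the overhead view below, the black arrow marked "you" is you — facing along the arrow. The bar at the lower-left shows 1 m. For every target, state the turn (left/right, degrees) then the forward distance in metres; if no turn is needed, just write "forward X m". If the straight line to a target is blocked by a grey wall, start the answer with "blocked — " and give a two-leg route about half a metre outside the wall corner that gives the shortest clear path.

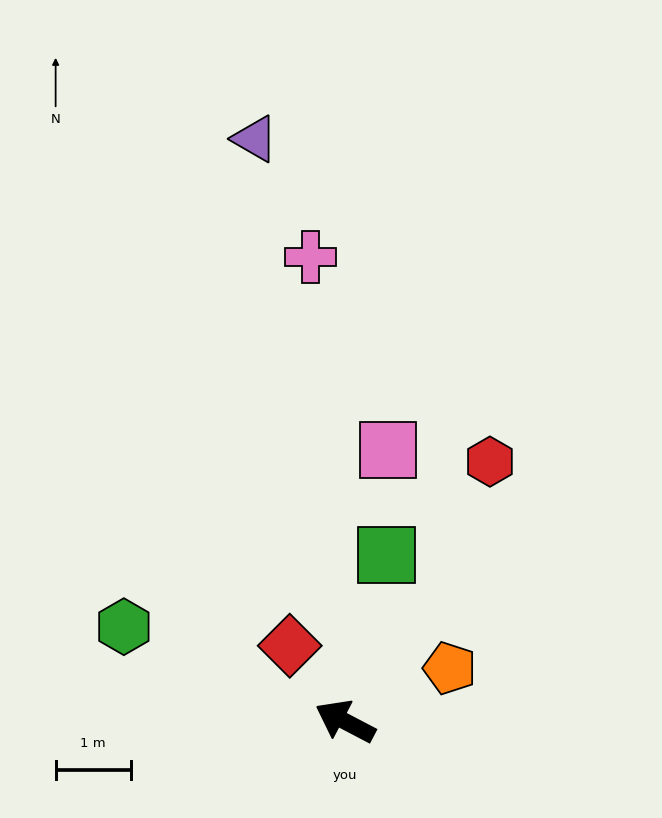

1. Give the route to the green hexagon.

turn left 4°, forward 3.2 m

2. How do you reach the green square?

turn right 76°, forward 2.3 m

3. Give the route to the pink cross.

turn right 58°, forward 6.2 m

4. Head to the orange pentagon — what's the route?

turn right 125°, forward 1.6 m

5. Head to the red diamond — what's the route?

turn right 26°, forward 1.2 m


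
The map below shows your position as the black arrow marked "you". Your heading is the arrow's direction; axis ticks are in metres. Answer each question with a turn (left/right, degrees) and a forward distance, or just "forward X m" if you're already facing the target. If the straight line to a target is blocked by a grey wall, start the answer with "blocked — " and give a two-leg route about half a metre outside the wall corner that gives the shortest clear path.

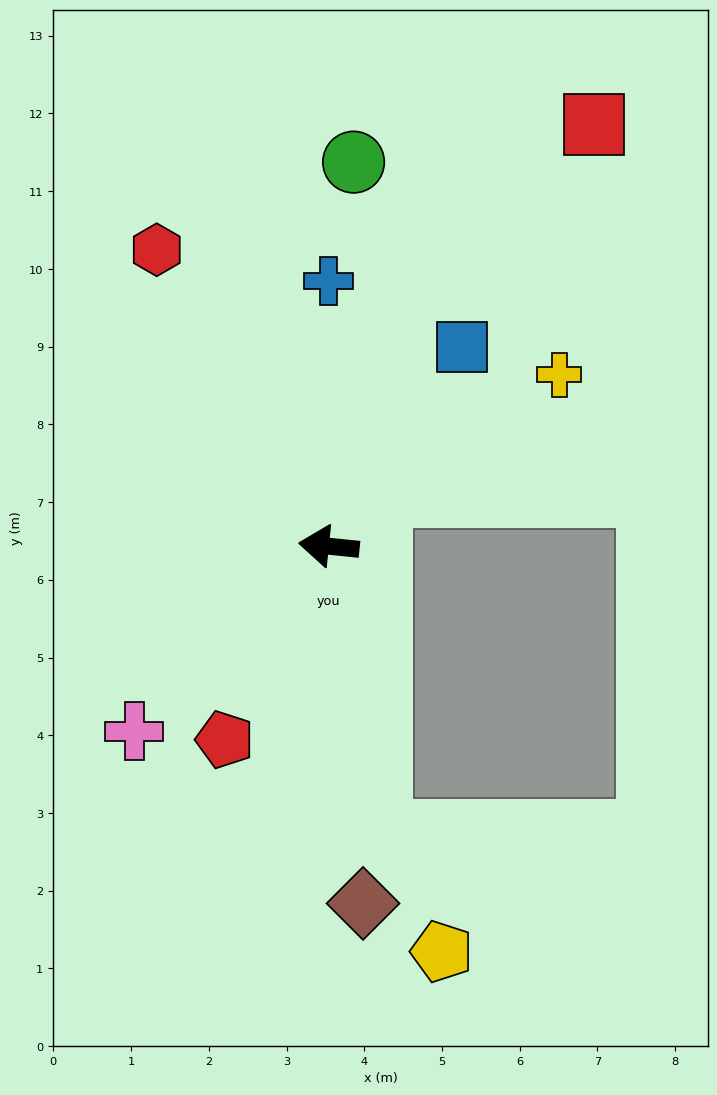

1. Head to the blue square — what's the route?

turn right 118°, forward 3.1 m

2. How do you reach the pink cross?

turn left 49°, forward 3.5 m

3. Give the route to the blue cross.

turn right 84°, forward 3.4 m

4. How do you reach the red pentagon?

turn left 68°, forward 2.8 m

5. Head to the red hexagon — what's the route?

turn right 54°, forward 4.4 m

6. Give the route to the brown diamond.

turn left 101°, forward 4.6 m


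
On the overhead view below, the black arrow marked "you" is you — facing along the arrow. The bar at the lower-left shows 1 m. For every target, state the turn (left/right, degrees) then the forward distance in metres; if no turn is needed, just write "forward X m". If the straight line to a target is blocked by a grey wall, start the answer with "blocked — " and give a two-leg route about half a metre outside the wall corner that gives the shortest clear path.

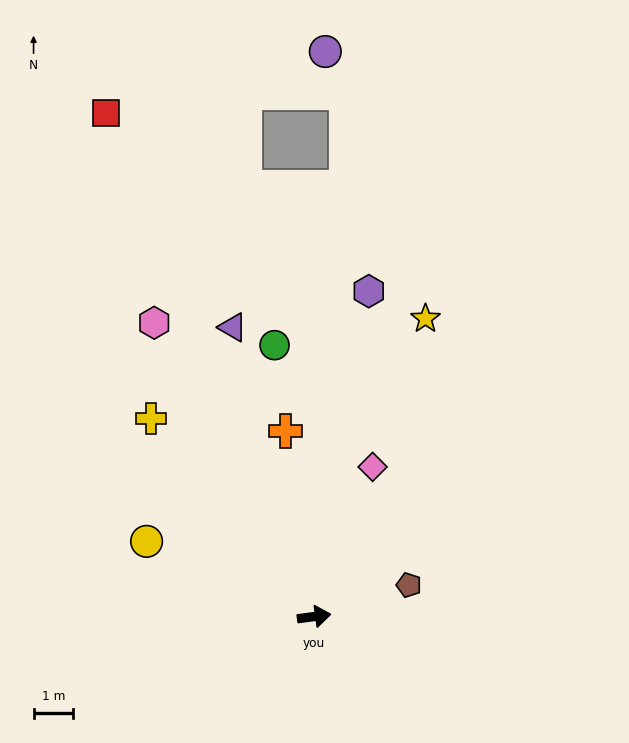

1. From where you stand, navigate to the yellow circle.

turn left 148°, forward 4.6 m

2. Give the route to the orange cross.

turn left 91°, forward 4.7 m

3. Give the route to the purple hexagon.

turn left 73°, forward 8.3 m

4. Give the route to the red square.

turn left 105°, forward 13.7 m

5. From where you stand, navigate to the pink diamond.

turn left 61°, forward 4.0 m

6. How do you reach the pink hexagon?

turn left 111°, forward 8.4 m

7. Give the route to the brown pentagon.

turn left 11°, forward 2.5 m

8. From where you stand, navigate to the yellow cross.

turn left 122°, forward 6.5 m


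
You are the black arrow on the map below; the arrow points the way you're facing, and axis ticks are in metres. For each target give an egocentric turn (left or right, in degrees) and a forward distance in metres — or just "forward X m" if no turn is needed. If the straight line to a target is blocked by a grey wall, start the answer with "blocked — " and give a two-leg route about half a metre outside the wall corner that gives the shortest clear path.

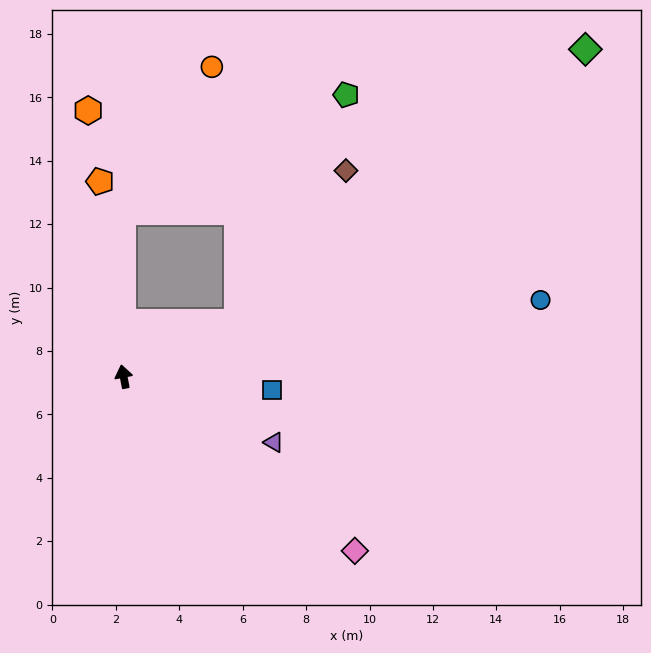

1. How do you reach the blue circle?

turn right 91°, forward 13.4 m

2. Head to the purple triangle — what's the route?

turn right 125°, forward 5.2 m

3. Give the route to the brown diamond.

blocked — turn right 76°, forward 4.0 m, then turn left 29°, forward 5.9 m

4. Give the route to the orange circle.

blocked — turn right 11°, forward 5.2 m, then turn right 32°, forward 5.4 m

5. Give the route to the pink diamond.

turn right 138°, forward 9.1 m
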